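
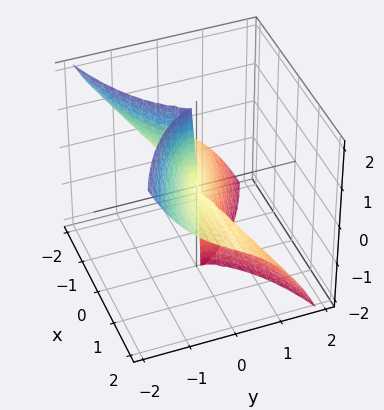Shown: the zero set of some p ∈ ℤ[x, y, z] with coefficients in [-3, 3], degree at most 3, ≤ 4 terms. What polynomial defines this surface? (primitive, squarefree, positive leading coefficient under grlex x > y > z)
2*x^2*y + 3*x^2*z + 2*y^3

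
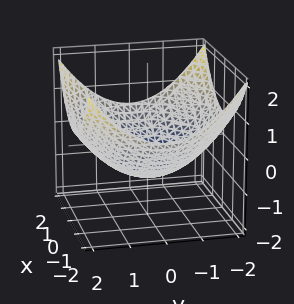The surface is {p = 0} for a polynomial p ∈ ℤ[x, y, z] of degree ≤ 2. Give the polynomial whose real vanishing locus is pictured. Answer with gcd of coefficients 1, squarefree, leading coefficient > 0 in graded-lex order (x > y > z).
x^2 + y^2 - 3*z - 3

1. Degree: the shape is more complex than any degree-1 surface, so deg p = 2.
2. Symmetry: the z-axis is an axis of rotation, so x and y enter only as x² + y².
3. From the axis intercepts and sections: a circular section at z = 0 has radius between 1 and 2; one z-axis crossing is at z = -1.
4. Matching integer coefficients to the picture gives p.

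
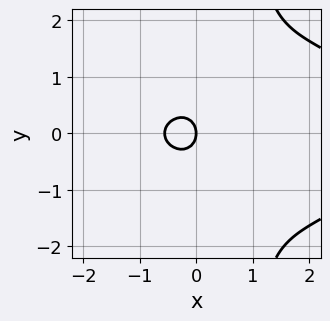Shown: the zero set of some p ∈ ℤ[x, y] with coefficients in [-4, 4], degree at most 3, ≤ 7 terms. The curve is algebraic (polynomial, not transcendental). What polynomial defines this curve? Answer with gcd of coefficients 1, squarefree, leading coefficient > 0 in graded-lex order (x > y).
Degree: the shape is more complex than any degree-2 curve, so deg p = 3.
Symmetries: the y ↦ −y reflection is a symmetry, so y appears only in even powers.
From the visible intercepts: one x-axis crossing is at x = 0; it meets the y-axis at y = 0 (among the integer gridlines).
The integer polynomial consistent with all of this is the stated p.

x^3 + 3*x*y^2 - 3*x^2 - 3*y^2 - 2*x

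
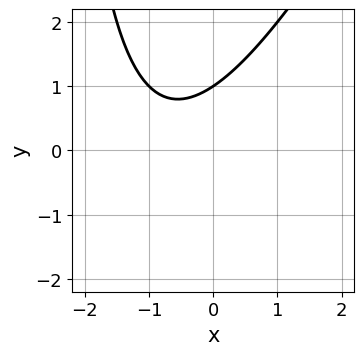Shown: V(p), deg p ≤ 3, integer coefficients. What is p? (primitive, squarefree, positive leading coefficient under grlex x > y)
2*x^2 - x*y + 3*x - 3*y + 3

(a) deg p = 2.
(b) Against the integer gridlines: no x-intercept at any integer in the box; one y-axis crossing is at y = 1.
(c) Together with the visible shape, these determine p as stated.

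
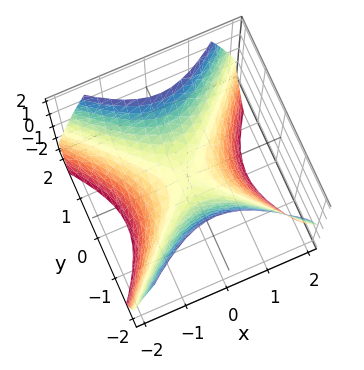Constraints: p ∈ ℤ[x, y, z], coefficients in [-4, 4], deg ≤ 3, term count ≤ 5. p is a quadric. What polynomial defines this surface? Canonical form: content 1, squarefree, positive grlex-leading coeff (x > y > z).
x^2 - y^2 + z

First, deg p = 2. A saddle surface; a quadric.
Then, symmetries: mirror symmetry y ↦ −y ⇒ only even powers of y; the x ↦ −x reflection is a symmetry, so x appears only in even powers.
Then, checking where it meets the axes: one z-axis crossing is at z = 0; one x-axis crossing is at x = 0; it meets the y-axis at y = 0 (among the integer gridlines).
Finally, together with the visible shape, these determine p as stated.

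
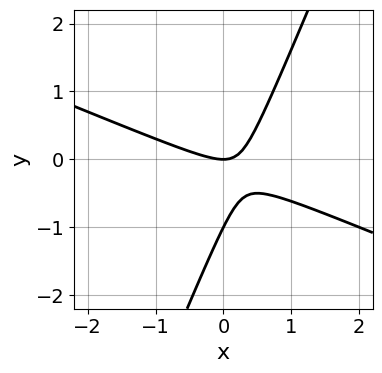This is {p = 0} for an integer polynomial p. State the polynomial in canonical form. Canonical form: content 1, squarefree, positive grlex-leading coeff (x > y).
First, deg p = 2.
Next, against the integer gridlines: among the integer gridlines, it crosses the y-axis at y ∈ {-1, 0}; it crosses the x-axis at the gridline x = 0.
Finally, putting this together gives p.

x^2 + 2*x*y - y^2 - y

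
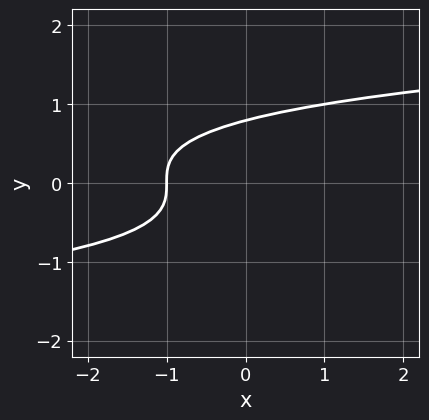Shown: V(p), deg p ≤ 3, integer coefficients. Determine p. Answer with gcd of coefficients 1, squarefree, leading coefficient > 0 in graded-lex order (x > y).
1. The degree is 3 — no degree-2 curve has this shape.
2. From the visible intercepts: it crosses the x-axis at the gridline x = -1.
3. The integer polynomial consistent with all of this is the stated p.

2*y^3 - x - 1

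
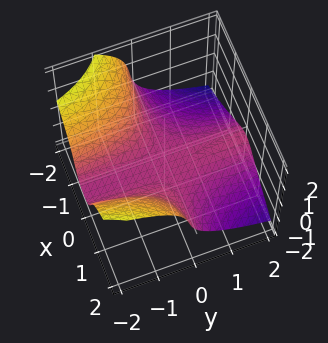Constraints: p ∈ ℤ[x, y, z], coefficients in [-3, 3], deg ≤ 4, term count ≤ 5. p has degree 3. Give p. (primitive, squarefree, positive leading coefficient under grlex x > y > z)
2*x^2*y + 2*z^3 - x*y - 3*z^2 + 3*z

1. deg p = 3. The shape is more complex than any degree-2 surface.
2. Observable constraints: the visible y-axis segment lies entirely on the surface; the visible x-axis segment lies entirely on the surface; one z-axis crossing is at z = 0.
3. The integer polynomial consistent with all of this is the stated p.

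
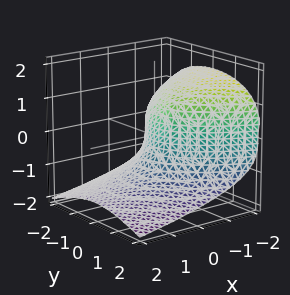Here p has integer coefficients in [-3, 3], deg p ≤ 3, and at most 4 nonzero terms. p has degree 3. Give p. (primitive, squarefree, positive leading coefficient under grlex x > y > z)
First, deg p = 3.
Then, checking where it meets the axes: one z-axis crossing is at z = 0; it crosses the x-axis at the gridline x = 0; it crosses the y-axis at the gridline y = 0.
Finally, assembling these constraints gives the stated polynomial.

z^3 + y^2 + 2*x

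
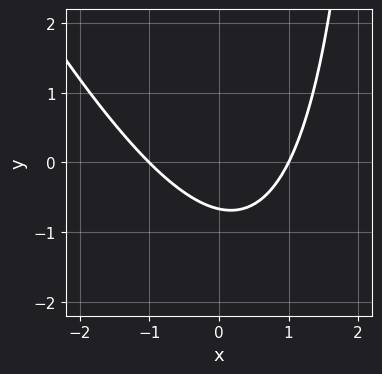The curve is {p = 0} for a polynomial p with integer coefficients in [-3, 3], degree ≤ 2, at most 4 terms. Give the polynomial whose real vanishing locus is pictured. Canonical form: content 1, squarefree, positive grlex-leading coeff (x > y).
First, deg p = 2. No degree-1 curve has this shape.
Then, checking where it meets the axes: among the integer gridlines, it crosses the x-axis at x ∈ {-1, 1}.
Finally, solving for integer coefficients yields p as stated.

2*x^2 + x*y - 3*y - 2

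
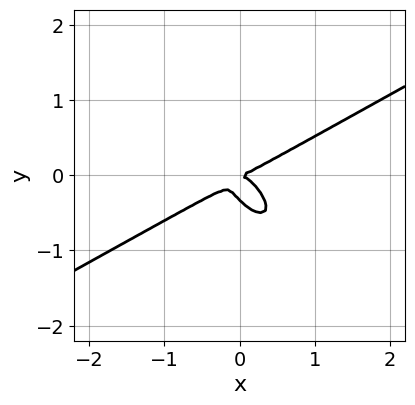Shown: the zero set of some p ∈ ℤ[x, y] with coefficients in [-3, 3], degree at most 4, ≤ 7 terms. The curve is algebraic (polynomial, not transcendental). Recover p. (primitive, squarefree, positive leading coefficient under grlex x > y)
2*x^3 - x^2*y - 3*x*y^2 - 3*y^3 - y^2

1. Degree: a generic line meets the curve in up to 3 points, so deg p = 3.
2. From the visible intercepts: one x-axis crossing is at x = 0; one y-axis crossing is at y = 0.
3. These observations pin down the coefficients.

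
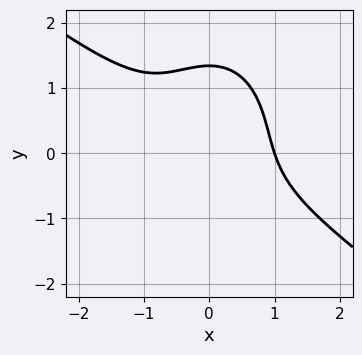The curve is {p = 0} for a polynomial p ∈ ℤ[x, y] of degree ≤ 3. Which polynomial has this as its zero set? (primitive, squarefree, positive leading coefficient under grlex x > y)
3*x^3 + 3*x^2*y + 2*y^3 - y^2 - 3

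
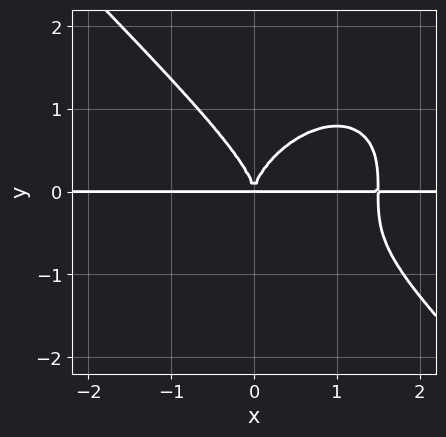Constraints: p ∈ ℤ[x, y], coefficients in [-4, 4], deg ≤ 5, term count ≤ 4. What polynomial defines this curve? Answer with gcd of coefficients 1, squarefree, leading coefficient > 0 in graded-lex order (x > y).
1. Degree: no degree-3 curve has this shape, so deg p = 4.
2. Observable constraints: every point of the x-axis in the box is on the curve.
3. The integer polynomial consistent with all of this is the stated p.

2*x^3*y + 2*y^4 - 3*x^2*y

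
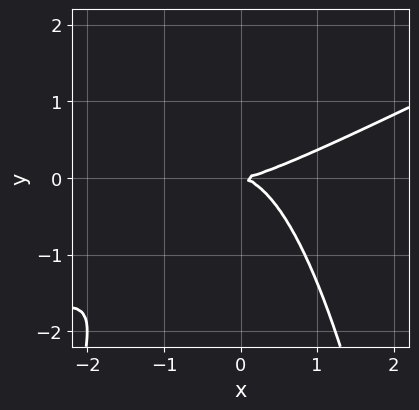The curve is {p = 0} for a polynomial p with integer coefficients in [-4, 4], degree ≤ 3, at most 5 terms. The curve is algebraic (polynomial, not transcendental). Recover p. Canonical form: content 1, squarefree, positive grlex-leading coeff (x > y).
1. Degree: the shape is more complex than any degree-2 curve, so deg p = 3.
2. Reading off the gridlines: one x-axis crossing is at x = 0; one y-axis crossing is at y = 0.
3. Solving for integer coefficients yields p as stated.

x^3 - 2*x^2*y - 2*y^2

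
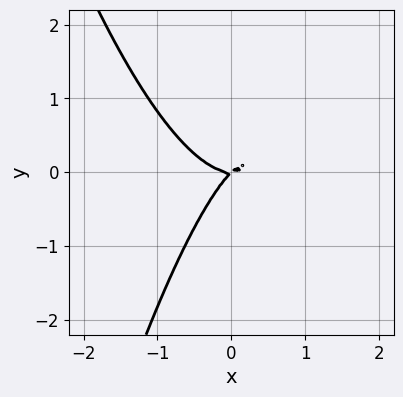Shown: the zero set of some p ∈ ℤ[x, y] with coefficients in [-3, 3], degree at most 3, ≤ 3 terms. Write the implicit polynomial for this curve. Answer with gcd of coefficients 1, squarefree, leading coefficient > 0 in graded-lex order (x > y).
3*x^3 - 2*x*y + 2*y^2

Degree: no degree-2 curve has this shape, so deg p = 3.
Checking where it meets the axes: one y-axis crossing is at y = 0; it crosses the x-axis at the gridline x = 0.
Together with the visible shape, these determine p as stated.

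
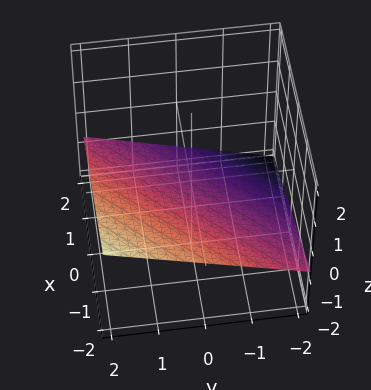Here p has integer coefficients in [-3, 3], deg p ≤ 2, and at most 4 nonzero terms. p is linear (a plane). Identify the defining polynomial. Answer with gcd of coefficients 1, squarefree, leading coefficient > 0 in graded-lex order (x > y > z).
(a) Degree: the surface is flat (a plane), so deg p = 1.
(b) Reading off the gridlines: it crosses the x-axis at the gridline x = -2; one y-axis crossing is at y = 2.
(c) Putting this together gives p.

x - y + 3*z + 2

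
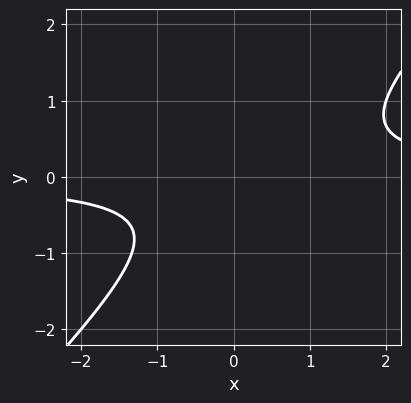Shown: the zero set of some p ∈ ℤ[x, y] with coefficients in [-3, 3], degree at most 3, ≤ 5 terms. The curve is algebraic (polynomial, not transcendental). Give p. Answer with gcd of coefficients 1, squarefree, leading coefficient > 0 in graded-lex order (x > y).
3*x*y - 3*y^2 - y - 2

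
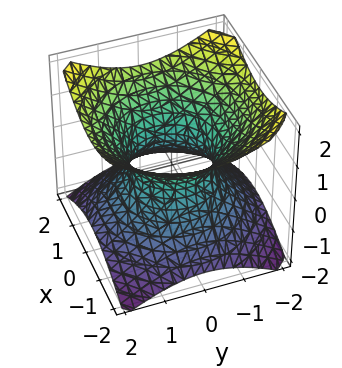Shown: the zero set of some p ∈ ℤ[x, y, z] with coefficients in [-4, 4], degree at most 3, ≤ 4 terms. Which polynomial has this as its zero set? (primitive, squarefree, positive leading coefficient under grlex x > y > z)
deg p = 2.
By symmetry, every cross-section ⟂ z is a circle, so x, y appear only via x² + y²; it's symmetric under z → −z, forcing even powers of z.
Observable constraints: the y-axis gridline crossings are at y ∈ {-1, 1}; among the integer gridlines, it crosses the x-axis at x ∈ {-1, 1}; no z-intercept at any integer in the box; a circular section at z = 0 has radius exactly 1.
Fitting integer coefficients to these (and the overall shape) gives p.

2*x^2 + 2*y^2 - 3*z^2 - 2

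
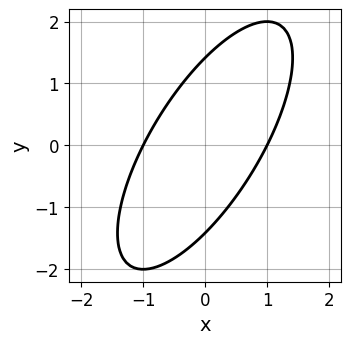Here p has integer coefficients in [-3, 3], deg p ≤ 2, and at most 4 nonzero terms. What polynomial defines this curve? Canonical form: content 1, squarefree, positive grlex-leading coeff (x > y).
(a) Degree: the shape is more complex than any degree-1 curve, so deg p = 2.
(b) Against the integer gridlines: the x-axis gridline crossings are at x ∈ {-1, 1}.
(c) These observations pin down the coefficients.

2*x^2 - 2*x*y + y^2 - 2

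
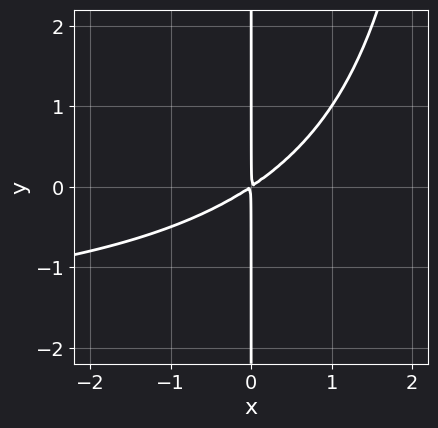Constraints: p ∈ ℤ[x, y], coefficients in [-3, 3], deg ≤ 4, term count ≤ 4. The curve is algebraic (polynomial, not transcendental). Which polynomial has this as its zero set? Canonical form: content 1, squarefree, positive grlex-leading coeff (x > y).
x^2*y + 2*x^2 - 3*x*y

1. The degree is 3 — a generic line meets the curve in up to 3 points.
2. From the visible intercepts: every point of the y-axis in the box is on the curve.
3. Putting this together gives p.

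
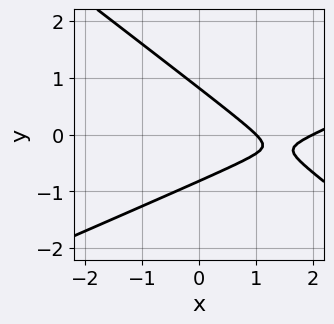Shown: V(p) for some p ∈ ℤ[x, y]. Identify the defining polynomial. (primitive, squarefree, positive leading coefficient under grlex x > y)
x^2 - x*y - 3*y^2 - 3*x + 2

The degree is 2 — the shape is more complex than any degree-1 curve.
From the axis intercepts and sections: among the integer gridlines, it crosses the x-axis at x ∈ {1, 2}.
Putting this together gives p.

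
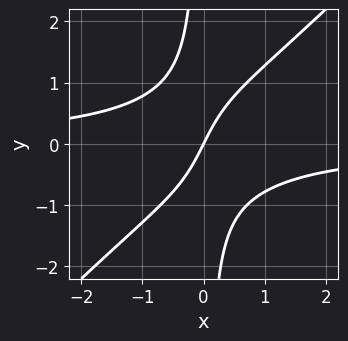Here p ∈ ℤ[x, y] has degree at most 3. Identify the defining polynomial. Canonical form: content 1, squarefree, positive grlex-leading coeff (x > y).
2*x^2*y - 2*x*y^2 + 2*x - y

1. deg p = 3.
2. Observable constraints: it meets the y-axis at y = 0 (among the integer gridlines); it crosses the x-axis at the gridline x = 0.
3. These observations pin down the coefficients.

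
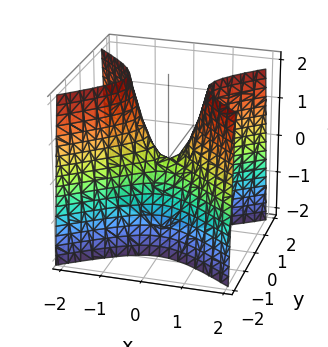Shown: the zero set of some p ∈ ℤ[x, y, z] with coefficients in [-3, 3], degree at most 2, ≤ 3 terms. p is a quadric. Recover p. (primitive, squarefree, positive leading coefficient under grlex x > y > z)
2*x^2 - 3*y^2 - z

First, deg p = 2. A hyperbolic paraboloid; a quadric.
Next, symmetries: the x ↦ −x reflection is a symmetry, so x appears only in even powers; mirror symmetry y ↦ −y ⇒ only even powers of y.
Next, against the integer gridlines: it crosses the z-axis at the gridline z = 0; one y-axis crossing is at y = 0.
Finally, assembling these constraints gives the stated polynomial.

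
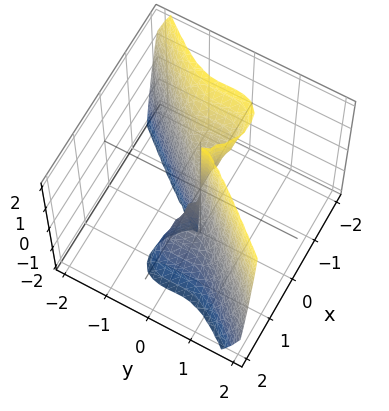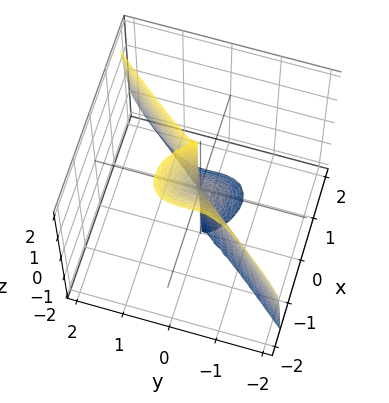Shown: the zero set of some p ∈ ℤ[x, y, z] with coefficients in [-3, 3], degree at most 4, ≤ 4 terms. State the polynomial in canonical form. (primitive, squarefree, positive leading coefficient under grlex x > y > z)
First, deg p = 3. No degree-2 surface has this shape.
Next, checking where it meets the axes: it meets the x-axis at x = 0 (among the integer gridlines); one y-axis crossing is at y = 0.
Finally, the integer polynomial consistent with all of this is the stated p. Check: (0, 0, -1) on the z-axis lies on the surface, and p(0, 0, -1) = 0. ✓

3*x^3 + 2*x^2*z + x*y^2 - 3*y^3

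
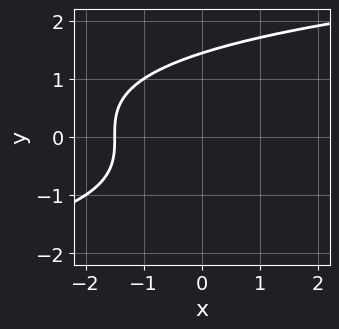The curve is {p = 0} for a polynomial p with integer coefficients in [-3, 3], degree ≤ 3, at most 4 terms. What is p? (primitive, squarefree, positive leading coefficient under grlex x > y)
y^3 - 2*x - 3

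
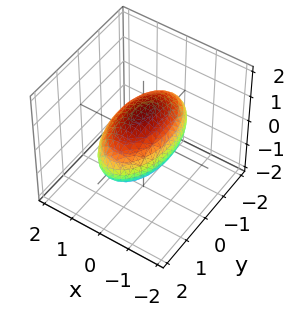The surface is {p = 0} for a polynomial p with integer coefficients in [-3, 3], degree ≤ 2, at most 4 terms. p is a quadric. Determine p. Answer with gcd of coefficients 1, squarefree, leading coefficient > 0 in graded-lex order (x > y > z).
1. deg p = 2. A closed, bounded, convex surface; a quadric.
2. Symmetries: it's symmetric under z → −z, forcing even powers of z; the y ↦ −y reflection is a symmetry, so y appears only in even powers; mirror symmetry x ↦ −x ⇒ only even powers of x.
3. From the visible intercepts: the x-axis gridline crossings are at x ∈ {-1, 1}; the z-axis gridline crossings are at z ∈ {-1, 1}.
4. The integer polynomial consistent with all of this is the stated p.

3*x^2 + y^2 + 3*z^2 - 3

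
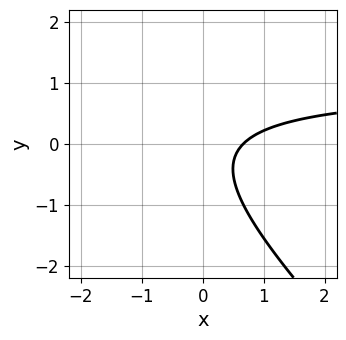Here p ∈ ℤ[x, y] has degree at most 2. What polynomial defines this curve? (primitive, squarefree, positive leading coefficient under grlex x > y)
3*x*y + 3*y^2 - 3*x + y + 2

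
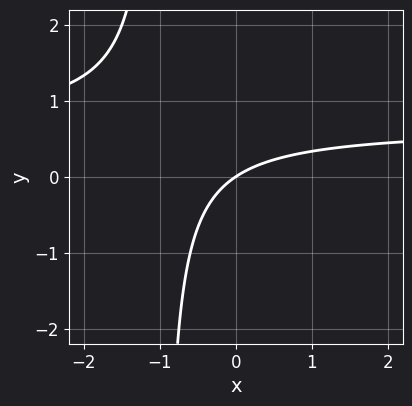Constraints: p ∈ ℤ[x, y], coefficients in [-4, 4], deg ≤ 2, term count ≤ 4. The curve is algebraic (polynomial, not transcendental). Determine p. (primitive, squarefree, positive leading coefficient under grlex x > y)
First, the degree is 2 — the shape is more complex than any degree-1 curve.
Next, observable constraints: it crosses the x-axis at the gridline x = 0; one y-axis crossing is at y = 0.
Finally, together with the visible shape, these determine p as stated.

3*x*y - 2*x + 3*y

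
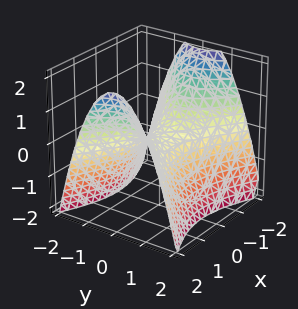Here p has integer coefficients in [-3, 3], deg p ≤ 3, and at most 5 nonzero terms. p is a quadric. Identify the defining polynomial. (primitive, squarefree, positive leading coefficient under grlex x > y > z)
Degree: a saddle surface; a quadric, so deg p = 2.
Symmetries: the y ↦ −y reflection is a symmetry, so y appears only in even powers; mirror symmetry x ↦ −x ⇒ only even powers of x.
Observable constraints: it crosses the x-axis at the gridline x = 0; one y-axis crossing is at y = 0; one z-axis crossing is at z = 0.
Solving for integer coefficients yields p as stated.

x^2 - 2*y^2 - 2*z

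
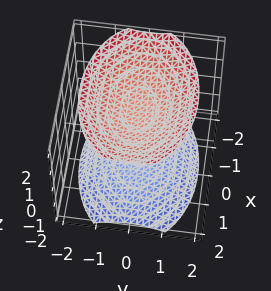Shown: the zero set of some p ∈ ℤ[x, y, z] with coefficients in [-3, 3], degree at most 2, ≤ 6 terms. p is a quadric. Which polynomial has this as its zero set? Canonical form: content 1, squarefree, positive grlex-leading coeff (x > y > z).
First, there are 2 components. They look like related sheets of one shape, so recover p as a whole.
Next, deg p = 2. Two sheets facing apart; a quadric.
Then, symmetries: it's symmetric under x → −x, forcing even powers of x; mirror symmetry y ↦ −y ⇒ only even powers of y; mirror symmetry z ↦ −z ⇒ only even powers of z.
Then, observable constraints: the surface avoids every integer y-axis point in the box; it misses every integer gridline on the x-axis.
Finally, together with the visible shape, these determine p as stated.

x^2 + 2*y^2 - 2*z^2 + 3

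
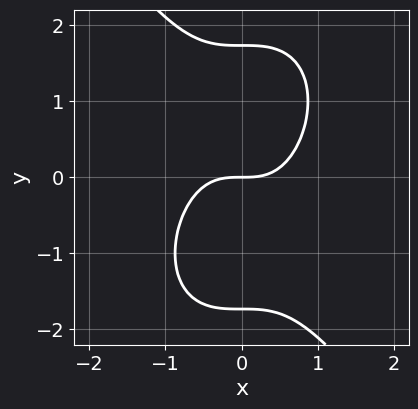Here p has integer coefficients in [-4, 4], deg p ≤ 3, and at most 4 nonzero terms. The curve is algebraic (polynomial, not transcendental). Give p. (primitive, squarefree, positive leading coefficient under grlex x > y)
(a) Degree: the shape is more complex than any degree-2 curve, so deg p = 3.
(b) Against the integer gridlines: it crosses the y-axis at the gridline y = 0; one x-axis crossing is at x = 0.
(c) Together with the visible shape, these determine p as stated.

3*x^3 + y^3 - 3*y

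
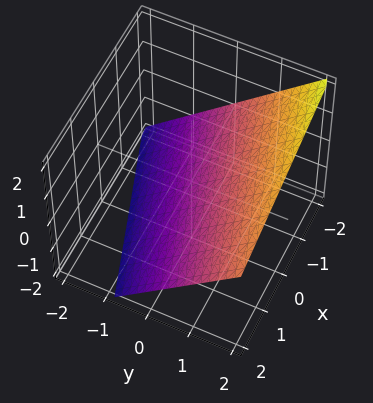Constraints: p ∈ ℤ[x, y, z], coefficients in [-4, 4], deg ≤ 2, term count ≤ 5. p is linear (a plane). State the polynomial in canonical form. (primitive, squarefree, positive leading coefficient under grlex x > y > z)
First, degree: every cross-section is a straight line — this is a plane, so deg p = 1.
Then, observable constraints: it crosses the x-axis at the gridline x = -2.
Finally, assembling these constraints gives the stated polynomial.

x - 3*y + 3*z + 2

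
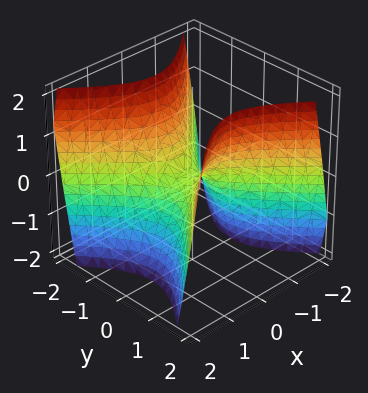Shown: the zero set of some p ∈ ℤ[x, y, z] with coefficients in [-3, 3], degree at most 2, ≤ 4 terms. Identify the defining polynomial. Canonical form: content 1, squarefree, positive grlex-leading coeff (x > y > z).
The degree is 2 — a saddle surface; a quadric.
Symmetries: it's symmetric under x → −x, forcing even powers of x; mirror symmetry y ↦ −y ⇒ only even powers of y.
Observable constraints: it crosses the y-axis at the gridline y = 0; it meets the z-axis at z = 0 (among the integer gridlines); one x-axis crossing is at x = 0.
The integer polynomial consistent with all of this is the stated p.

3*x^2 - 3*y^2 + 2*z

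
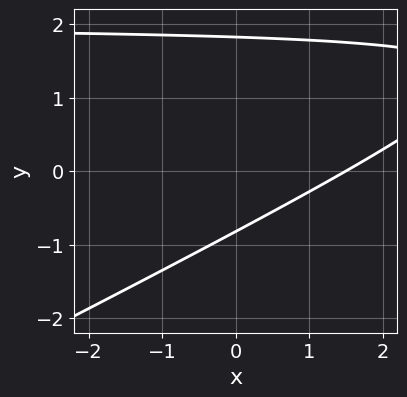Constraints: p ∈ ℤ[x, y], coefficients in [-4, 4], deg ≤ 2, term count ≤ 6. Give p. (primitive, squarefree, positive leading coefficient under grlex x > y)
x*y - 2*y^2 - 2*x + 2*y + 3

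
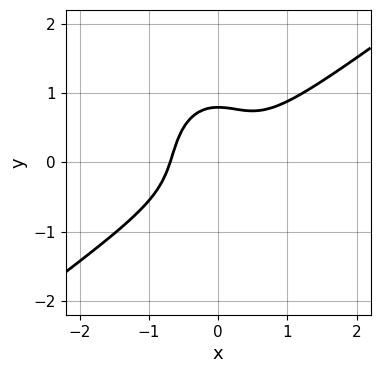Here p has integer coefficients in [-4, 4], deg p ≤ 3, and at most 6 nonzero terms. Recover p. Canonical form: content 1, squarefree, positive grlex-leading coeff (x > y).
(a) deg p = 3.
(b) Putting this together gives p.

3*x^3 - 3*x^2*y - 2*y^3 + 1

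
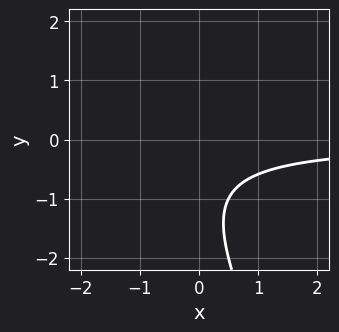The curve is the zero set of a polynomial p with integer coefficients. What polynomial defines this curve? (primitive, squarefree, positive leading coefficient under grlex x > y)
First, the degree is 2 — the shape is more complex than any degree-1 curve.
Then, from the visible intercepts: no y-intercept at any integer in the box; it misses every integer gridline on the x-axis.
Finally, matching integer coefficients to the picture gives p.

2*x*y + y^2 + 2*y + 2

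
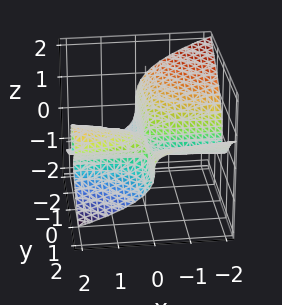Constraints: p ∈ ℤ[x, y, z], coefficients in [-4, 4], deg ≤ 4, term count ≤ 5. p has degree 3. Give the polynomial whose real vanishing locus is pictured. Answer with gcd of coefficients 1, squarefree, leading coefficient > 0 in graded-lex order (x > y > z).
The degree is 3 — the shape is more complex than any degree-2 surface.
From the visible intercepts: one z-axis crossing is at z = 0; the visible y-axis segment lies entirely on the surface; the visible x-axis segment lies entirely on the surface.
These observations pin down the coefficients.

x*y^2 - x*y*z + 3*z^3 - x*y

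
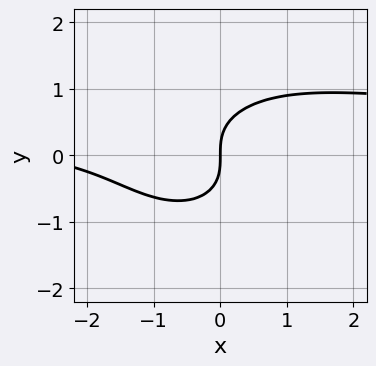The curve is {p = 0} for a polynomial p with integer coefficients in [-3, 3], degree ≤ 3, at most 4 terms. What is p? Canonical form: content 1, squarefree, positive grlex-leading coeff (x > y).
1. The degree is 3 — no degree-2 curve has this shape.
2. From the axis intercepts and sections: one x-axis crossing is at x = 0; it crosses the y-axis at the gridline y = 0.
3. Solving for integer coefficients yields p as stated.

2*x^2*y + 3*y^3 - x^2 - 3*x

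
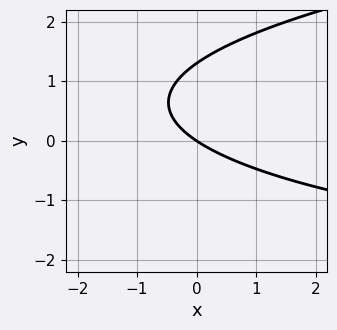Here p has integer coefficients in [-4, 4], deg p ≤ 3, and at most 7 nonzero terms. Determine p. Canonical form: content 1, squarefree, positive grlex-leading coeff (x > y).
First, the degree is 3 — no degree-2 curve has this shape.
Then, reading off the gridlines: one y-axis crossing is at y = 0; it meets the x-axis at x = 0 (among the integer gridlines).
Finally, together with the visible shape, these determine p as stated.

y^3 - x*y + y^2 - 2*x - 3*y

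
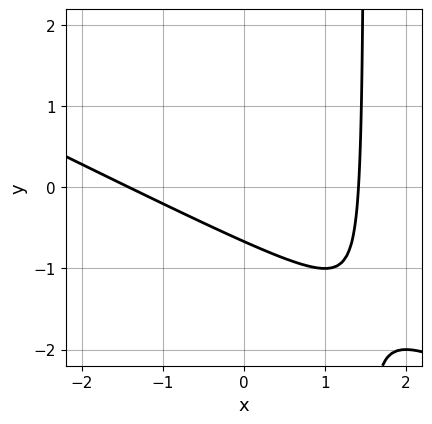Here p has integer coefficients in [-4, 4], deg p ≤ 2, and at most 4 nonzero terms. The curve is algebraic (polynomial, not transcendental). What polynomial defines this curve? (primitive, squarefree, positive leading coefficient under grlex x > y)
x^2 + 2*x*y - 3*y - 2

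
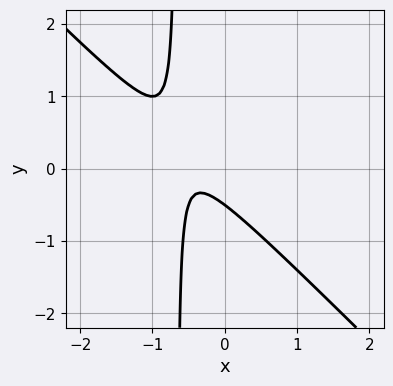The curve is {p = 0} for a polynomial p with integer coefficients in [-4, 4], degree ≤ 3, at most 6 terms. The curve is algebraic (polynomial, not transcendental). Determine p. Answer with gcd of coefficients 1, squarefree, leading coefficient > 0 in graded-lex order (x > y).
3*x^2 + 3*x*y + 3*x + 2*y + 1

(a) The degree is 2 — no degree-1 curve has this shape.
(b) Checking where it meets the axes: the curve avoids every integer x-axis point in the box.
(c) Putting this together gives p.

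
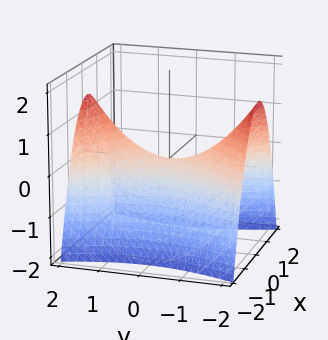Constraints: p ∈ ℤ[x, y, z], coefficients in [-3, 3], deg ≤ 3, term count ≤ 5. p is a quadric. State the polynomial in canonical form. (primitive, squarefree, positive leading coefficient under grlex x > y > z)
1. Degree: a hyperbolic paraboloid; a quadric, so deg p = 2.
2. Symmetries: the x ↦ −x reflection is a symmetry, so x appears only in even powers; the y ↦ −y reflection is a symmetry, so y appears only in even powers.
3. From the axis intercepts and sections: one x-axis crossing is at x = 0; it meets the z-axis at z = 0 (among the integer gridlines); one y-axis crossing is at y = 0.
4. The integer polynomial consistent with all of this is the stated p.

3*x^2 - y^2 + 3*z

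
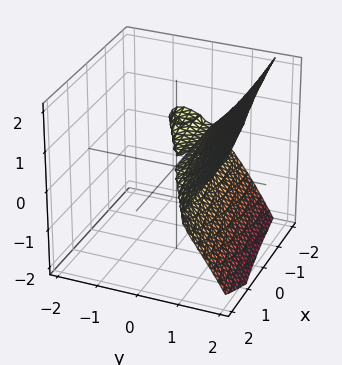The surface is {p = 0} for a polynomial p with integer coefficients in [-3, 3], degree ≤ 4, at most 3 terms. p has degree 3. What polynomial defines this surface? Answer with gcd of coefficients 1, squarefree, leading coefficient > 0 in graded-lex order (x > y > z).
First, there are 2 components.
Next, degree: no degree-2 surface has this shape, so deg p = 3.
Then, reading off the gridlines: the visible x-axis segment lies entirely on the surface; it meets the y-axis at y = 0 (among the integer gridlines); one z-axis crossing is at z = 0.
Finally, the integer polynomial consistent with all of this is the stated p.

x*y^2 - 2*y^3 + 3*z^2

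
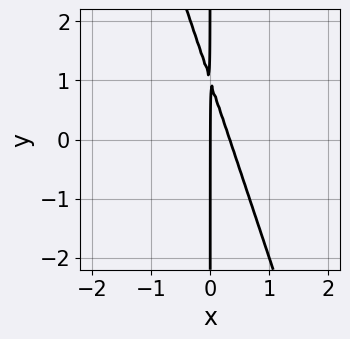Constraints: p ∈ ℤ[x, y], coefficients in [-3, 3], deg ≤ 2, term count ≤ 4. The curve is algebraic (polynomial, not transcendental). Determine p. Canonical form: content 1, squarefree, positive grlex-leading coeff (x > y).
(a) deg p = 2. No degree-1 curve has this shape.
(b) From the axis intercepts and sections: every point of the y-axis in the box is on the curve; one x-axis crossing is at x = 0.
(c) Together with the visible shape, these determine p as stated.

3*x^2 + x*y - x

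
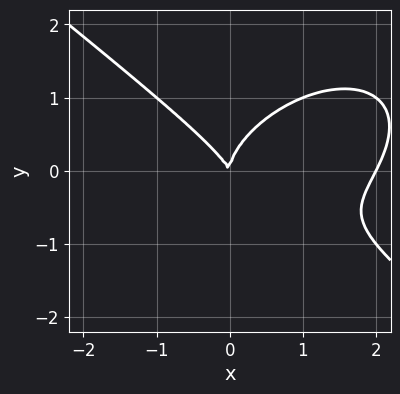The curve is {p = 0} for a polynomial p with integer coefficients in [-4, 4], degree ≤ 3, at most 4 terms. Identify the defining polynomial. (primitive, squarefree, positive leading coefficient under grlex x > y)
x^3 + 2*y^3 - 2*x^2 - x*y

First, degree: a generic line meets the curve in up to 3 points, so deg p = 3.
Next, reading off the gridlines: the x-axis gridline crossings are at x ∈ {0, 2}; one y-axis crossing is at y = 0.
Finally, the integer polynomial consistent with all of this is the stated p.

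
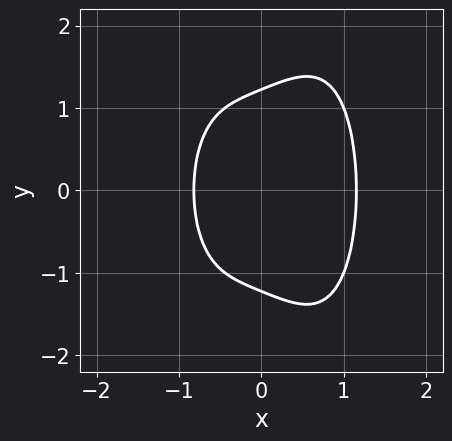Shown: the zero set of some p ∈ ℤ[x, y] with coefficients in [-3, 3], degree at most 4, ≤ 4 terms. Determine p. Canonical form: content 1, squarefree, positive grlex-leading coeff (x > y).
3*x^4 + 2*y^2 - 2*x - 3

deg p = 4.
Symmetries: the y ↦ −y reflection is a symmetry, so y appears only in even powers.
Matching integer coefficients to the picture gives p.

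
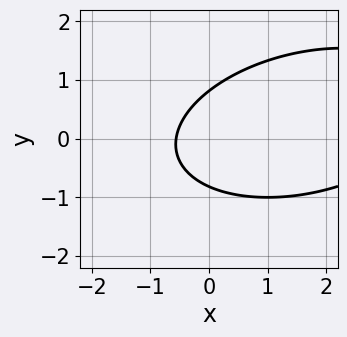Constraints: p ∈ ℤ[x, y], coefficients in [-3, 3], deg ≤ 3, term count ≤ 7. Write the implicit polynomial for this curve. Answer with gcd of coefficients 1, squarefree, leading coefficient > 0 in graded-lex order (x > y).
deg p = 2. A generic line meets the curve in up to 2 points.
The integer polynomial consistent with all of this is the stated p.

x^2 - x*y + 3*y^2 - 3*x - 2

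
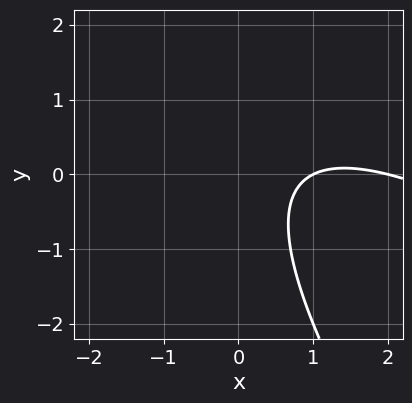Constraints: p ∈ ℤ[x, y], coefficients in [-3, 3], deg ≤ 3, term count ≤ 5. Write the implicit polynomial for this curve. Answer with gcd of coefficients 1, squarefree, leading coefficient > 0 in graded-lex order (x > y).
x^2 + 2*x*y + y^2 - 3*x + 2

The degree is 2 — a generic line meets the curve in up to 2 points.
From the axis intercepts and sections: it misses every integer gridline on the y-axis; the x-axis gridline crossings are at x ∈ {1, 2}.
Together with the visible shape, these determine p as stated.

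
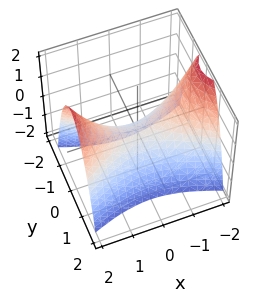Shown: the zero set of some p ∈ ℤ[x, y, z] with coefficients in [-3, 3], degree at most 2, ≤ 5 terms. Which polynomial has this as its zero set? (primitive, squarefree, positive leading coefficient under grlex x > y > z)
x^2 - 3*y^2 - 2*z

First, deg p = 2.
Then, symmetries: it's symmetric under x → −x, forcing even powers of x; mirror symmetry y ↦ −y ⇒ only even powers of y.
Then, against the integer gridlines: it meets the z-axis at z = 0 (among the integer gridlines); it crosses the y-axis at the gridline y = 0.
Finally, putting this together gives p.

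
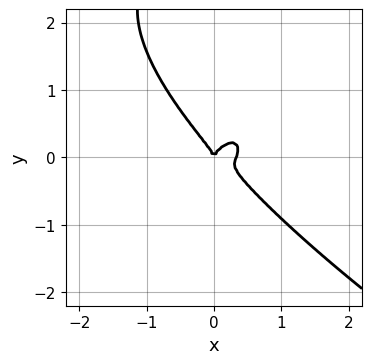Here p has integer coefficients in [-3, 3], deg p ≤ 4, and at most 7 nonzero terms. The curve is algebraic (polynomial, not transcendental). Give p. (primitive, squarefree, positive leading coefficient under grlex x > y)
First, the degree is 4 — the shape is more complex than any degree-3 curve.
Then, against the integer gridlines: one y-axis crossing is at y = 0; one x-axis crossing is at x = 0.
Finally, solving for integer coefficients yields p as stated.

y^4 - 3*x^3 + x^2*y - 3*y^3 + x^2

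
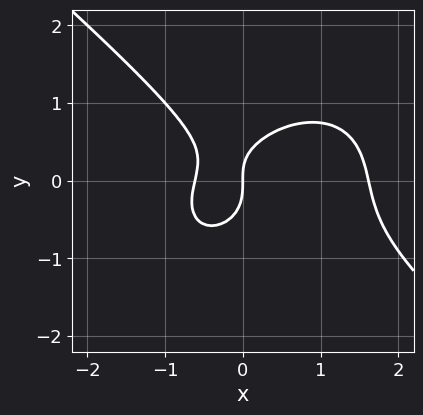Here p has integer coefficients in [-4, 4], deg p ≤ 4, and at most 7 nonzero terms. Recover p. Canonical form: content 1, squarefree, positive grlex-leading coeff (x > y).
First, deg p = 3.
Then, against the integer gridlines: it crosses the y-axis at the gridline y = 0; it crosses the x-axis at the gridline x = 0.
Finally, together with the visible shape, these determine p as stated.

2*x^3 + 3*y^3 - 2*x^2 + x*y - 2*x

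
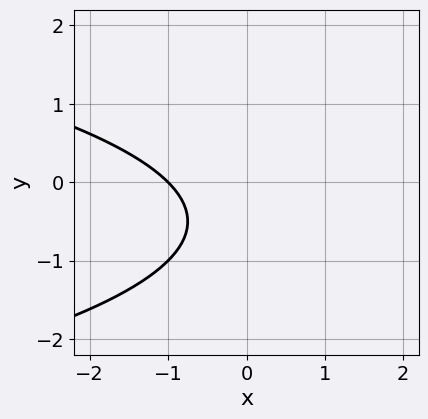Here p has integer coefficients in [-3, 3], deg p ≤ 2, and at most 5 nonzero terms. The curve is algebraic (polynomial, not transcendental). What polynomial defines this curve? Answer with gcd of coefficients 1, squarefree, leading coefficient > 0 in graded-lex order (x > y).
y^2 + x + y + 1

(a) deg p = 2.
(b) From the visible intercepts: it meets the x-axis at x = -1 (among the integer gridlines); it misses every integer gridline on the y-axis.
(c) Fitting integer coefficients to these (and the overall shape) gives p.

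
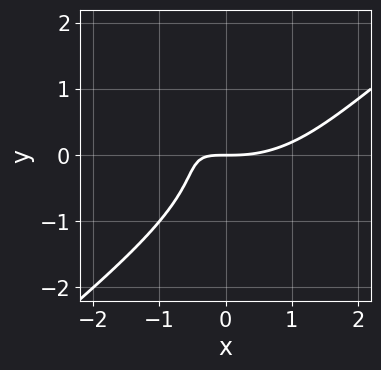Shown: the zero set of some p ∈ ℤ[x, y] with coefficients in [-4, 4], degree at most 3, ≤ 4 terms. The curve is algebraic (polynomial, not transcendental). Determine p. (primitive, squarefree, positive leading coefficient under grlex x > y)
x^3 - 2*y^3 - 3*x*y - 2*y

(a) Degree: a generic line meets the curve in up to 3 points, so deg p = 3.
(b) Against the integer gridlines: it crosses the y-axis at the gridline y = 0; it meets the x-axis at x = 0 (among the integer gridlines).
(c) These observations pin down the coefficients.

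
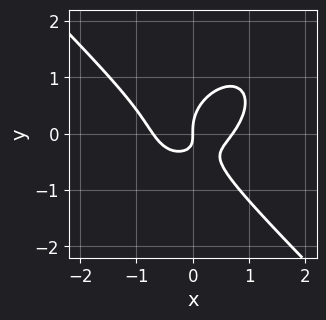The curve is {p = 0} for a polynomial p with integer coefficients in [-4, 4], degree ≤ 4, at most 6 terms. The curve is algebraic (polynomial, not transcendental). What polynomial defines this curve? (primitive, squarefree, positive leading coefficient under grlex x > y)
2*x^3 + 2*y^3 - 2*x*y - x

Degree: no degree-2 curve has this shape, so deg p = 3.
Checking where it meets the axes: one y-axis crossing is at y = 0; it meets the x-axis at x = 0 (among the integer gridlines).
Fitting integer coefficients to these (and the overall shape) gives p.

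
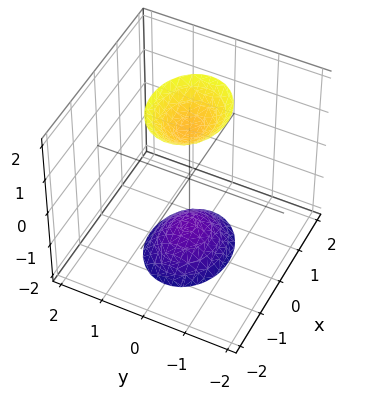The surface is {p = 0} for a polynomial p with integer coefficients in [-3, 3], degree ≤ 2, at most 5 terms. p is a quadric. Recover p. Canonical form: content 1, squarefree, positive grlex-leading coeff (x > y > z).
First, there are 2 components.
Next, degree: two sheets facing apart; a quadric, so deg p = 2.
Then, symmetries: the z ↦ −z reflection is a symmetry, so z appears only in even powers; it's symmetric under y → −y, forcing even powers of y; it's symmetric under x → −x, forcing even powers of x.
Next, reading off the gridlines: it misses every integer gridline on the x-axis; it misses every integer gridline on the y-axis.
Finally, matching integer coefficients to the picture gives p.

2*x^2 + 3*y^2 - z^2 + 2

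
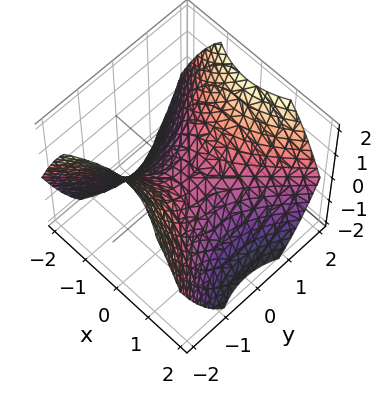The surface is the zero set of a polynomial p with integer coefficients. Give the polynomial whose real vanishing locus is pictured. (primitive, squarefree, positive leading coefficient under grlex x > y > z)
2*x^2 - 2*y^2 + 3*z

Degree: a hyperbolic paraboloid; a quadric, so deg p = 2.
Symmetries: it's symmetric under y → −y, forcing even powers of y; the x ↦ −x reflection is a symmetry, so x appears only in even powers.
From the axis intercepts and sections: one y-axis crossing is at y = 0; it meets the x-axis at x = 0 (among the integer gridlines); it meets the z-axis at z = 0 (among the integer gridlines).
Solving for integer coefficients yields p as stated.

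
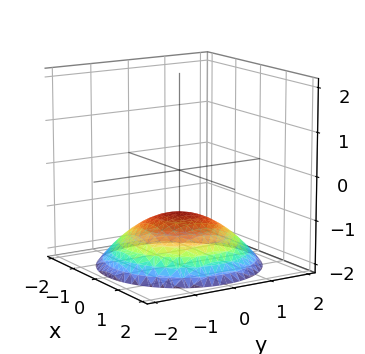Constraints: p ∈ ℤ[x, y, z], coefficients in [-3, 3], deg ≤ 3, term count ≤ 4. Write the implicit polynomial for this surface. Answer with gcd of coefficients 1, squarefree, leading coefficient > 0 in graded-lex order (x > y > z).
1. The degree is 2 — no degree-1 surface has this shape.
2. Symmetries: every cross-section ⟂ z is a circle, so x, y appear only via x² + y².
3. Against the integer gridlines: it meets the z-axis at z = -1 (among the integer gridlines); the surface avoids every integer x-axis point in the box.
4. These observations pin down the coefficients.

x^2 + y^2 + 3*z + 3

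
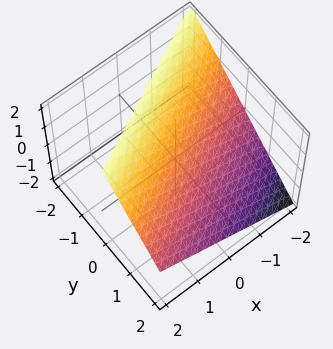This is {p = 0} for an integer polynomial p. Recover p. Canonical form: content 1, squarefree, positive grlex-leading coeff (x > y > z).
deg p = 1. Every cross-section is a straight line — this is a plane.
Checking where it meets the axes: it meets the y-axis at y = 1 (among the integer gridlines); it meets the z-axis at z = 1 (among the integer gridlines); it crosses the x-axis at the gridline x = -2.
Together with the visible shape, these determine p as stated.

x - 2*y - 2*z + 2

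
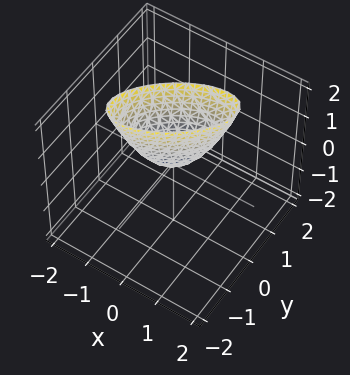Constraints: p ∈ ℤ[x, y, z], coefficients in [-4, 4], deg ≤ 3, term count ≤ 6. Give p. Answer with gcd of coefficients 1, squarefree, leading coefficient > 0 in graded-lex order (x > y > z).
2*x^2 - 3*x*y + 3*y^2 - z

The degree is 2 — no degree-1 surface has this shape.
Reading off the gridlines: it crosses the x-axis at the gridline x = 0; it meets the z-axis at z = 0 (among the integer gridlines).
Putting this together gives p.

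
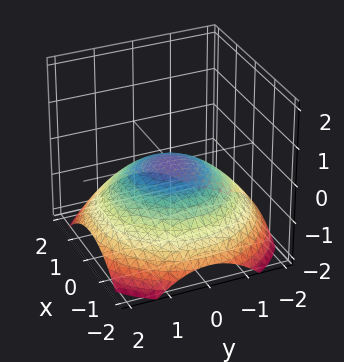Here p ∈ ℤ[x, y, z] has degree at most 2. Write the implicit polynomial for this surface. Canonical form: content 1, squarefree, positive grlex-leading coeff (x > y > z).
x^2 + y^2 + 3*z

1. Degree: a single bowl opening along one axis; a quadric, so deg p = 2.
2. Symmetries: the surface is invariant under rotation about z: p = q(x² + y², z).
3. Observable constraints: a circular section at z = -1 has radius between 1 and 2; it meets the x-axis at x = 0 (among the integer gridlines).
4. Matching integer coefficients to the picture gives p.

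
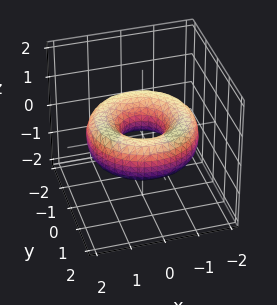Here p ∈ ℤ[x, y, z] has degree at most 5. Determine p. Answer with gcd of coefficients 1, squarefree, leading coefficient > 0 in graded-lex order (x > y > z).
x^4 + 2*x^2*y^2 + y^4 - 3*x^2 - 3*y^2 + 3*z^2 + 1

1. The degree is 4 — the shape is more complex than any degree-3 surface.
2. Symmetry: the surface is invariant under rotation about z: p = q(x² + y², z).
3. Checking where it meets the axes: a circular section at z = 0 has radius between 0 and 1; no z-intercept at any integer in the box.
4. Together with the visible shape, these determine p as stated.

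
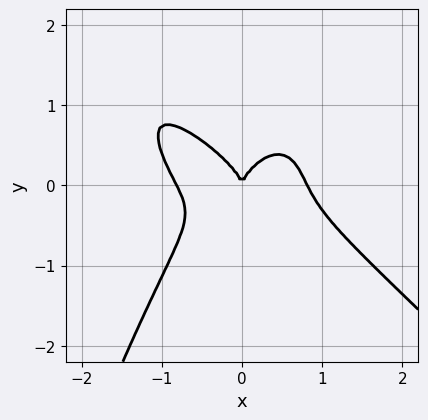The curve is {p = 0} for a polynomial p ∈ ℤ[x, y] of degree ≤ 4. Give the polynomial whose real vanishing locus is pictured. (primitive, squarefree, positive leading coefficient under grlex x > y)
3*x^4 + 3*x^3*y + 3*y^3 - 2*x^2

First, the degree is 4 — the shape is more complex than any degree-3 curve.
Then, from the axis intercepts and sections: one x-axis crossing is at x = 0; one y-axis crossing is at y = 0.
Finally, together with the visible shape, these determine p as stated.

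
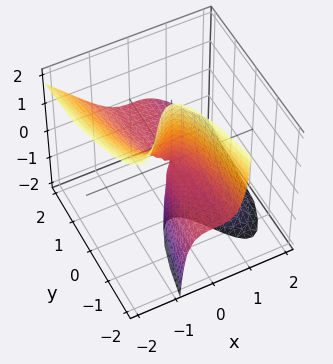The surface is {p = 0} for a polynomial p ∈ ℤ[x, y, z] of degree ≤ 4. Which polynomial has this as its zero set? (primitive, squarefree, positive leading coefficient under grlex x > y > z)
(a) Degree: a generic line meets the surface in up to 3 points, so deg p = 3.
(b) From the visible intercepts: the visible y-axis segment lies entirely on the surface; it crosses the x-axis at the gridline x = 0; every point of the z-axis in the box is on the surface.
(c) Solving for integer coefficients yields p as stated.

2*x^3 + 2*x^2*z + y*z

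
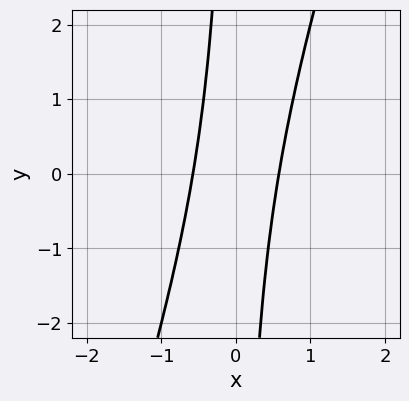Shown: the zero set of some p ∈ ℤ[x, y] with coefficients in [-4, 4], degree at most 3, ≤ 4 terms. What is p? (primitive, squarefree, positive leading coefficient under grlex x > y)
deg p = 2. No degree-1 curve has this shape.
Reading off the gridlines: the curve avoids every integer y-axis point in the box.
Together with the visible shape, these determine p as stated.

3*x^2 - x*y - 1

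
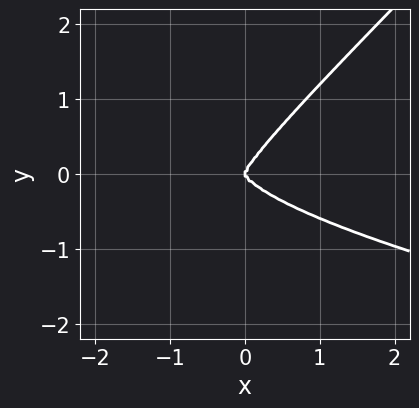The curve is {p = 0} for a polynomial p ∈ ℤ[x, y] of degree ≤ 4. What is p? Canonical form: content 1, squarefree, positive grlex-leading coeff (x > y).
First, the degree is 4 — the shape is more complex than any degree-3 curve.
Next, against the integer gridlines: it crosses the y-axis at the gridline y = 0; one x-axis crossing is at x = 0.
Finally, together with the visible shape, these determine p as stated.

3*x*y^3 - 3*y^4 + x^3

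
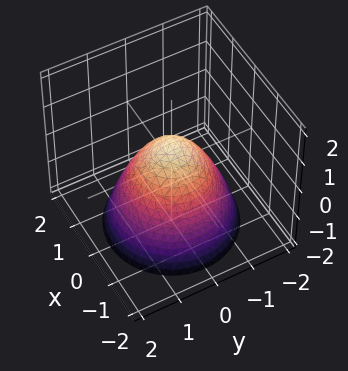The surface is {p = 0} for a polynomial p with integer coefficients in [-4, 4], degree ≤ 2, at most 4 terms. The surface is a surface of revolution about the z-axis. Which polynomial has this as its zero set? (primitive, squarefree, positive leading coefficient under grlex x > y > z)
1. The degree is 2 — no degree-1 surface has this shape.
2. Symmetries: rotational symmetry about the z-axis ⇒ p depends on x, y only through x² + y².
3. Against the integer gridlines: a circular section at z = 0 has radius between 0 and 1.
4. Solving for integer coefficients yields p as stated.

3*x^2 + 3*y^2 + 3*z - 2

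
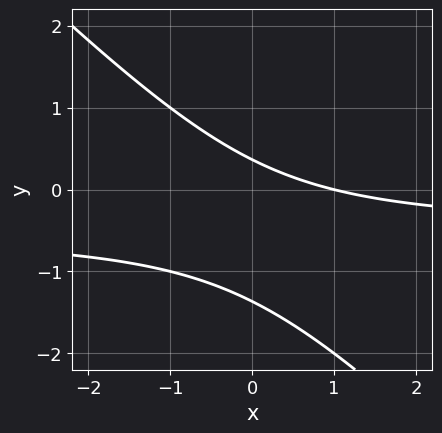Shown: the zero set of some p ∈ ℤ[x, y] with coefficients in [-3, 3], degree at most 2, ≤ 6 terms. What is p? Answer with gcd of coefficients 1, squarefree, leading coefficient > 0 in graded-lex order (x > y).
2*x*y + 2*y^2 + x + 2*y - 1

First, the degree is 2 — no degree-1 curve has this shape.
Next, from the visible intercepts: it meets the x-axis at x = 1 (among the integer gridlines).
Finally, solving for integer coefficients yields p as stated.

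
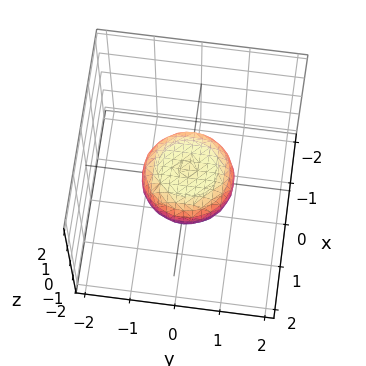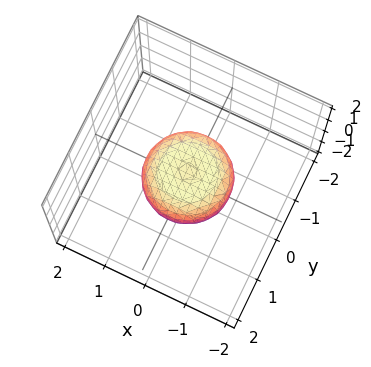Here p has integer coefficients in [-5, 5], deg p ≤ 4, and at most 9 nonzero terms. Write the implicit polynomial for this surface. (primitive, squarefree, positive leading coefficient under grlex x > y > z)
First, degree: a generic line meets the surface in up to 4 points, so deg p = 4.
Next, symmetries: the surface is invariant under rotation about z: p = q(x² + y², z).
Then, reading off the gridlines: the y-axis gridline crossings are at y ∈ {-1, 1}; a circular section at z = 0 has radius exactly 1.
Finally, matching integer coefficients to the picture gives p.

2*x^4 + 4*x^2*y^2 + 2*y^4 - x^2 - y^2 + 3*z^2 - 1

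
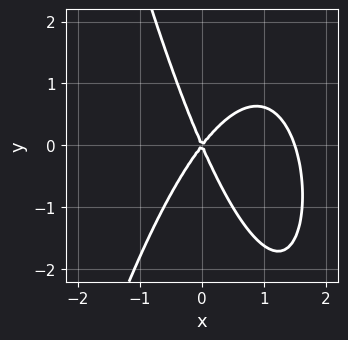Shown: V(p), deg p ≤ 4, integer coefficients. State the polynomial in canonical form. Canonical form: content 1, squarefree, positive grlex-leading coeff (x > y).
2*x^3 - 3*x^2 + x*y + y^2

(a) Degree: a generic line meets the curve in up to 3 points, so deg p = 3.
(b) Checking where it meets the axes: it crosses the y-axis at the gridline y = 0; one x-axis crossing is at x = 0.
(c) Matching integer coefficients to the picture gives p.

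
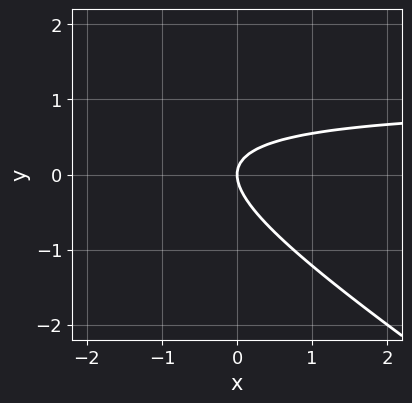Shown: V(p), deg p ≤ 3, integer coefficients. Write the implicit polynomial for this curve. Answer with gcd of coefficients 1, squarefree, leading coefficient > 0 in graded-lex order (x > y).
2*x*y + 3*y^2 - 2*x

First, the degree is 2 — a generic line meets the curve in up to 2 points.
Next, from the axis intercepts and sections: one x-axis crossing is at x = 0; it crosses the y-axis at the gridline y = 0.
Finally, solving for integer coefficients yields p as stated.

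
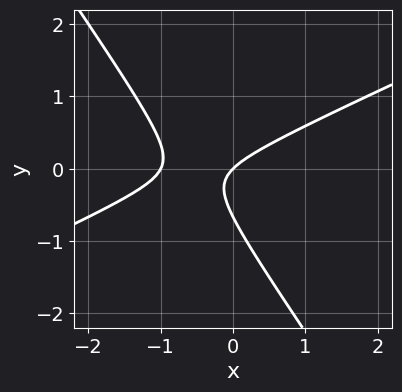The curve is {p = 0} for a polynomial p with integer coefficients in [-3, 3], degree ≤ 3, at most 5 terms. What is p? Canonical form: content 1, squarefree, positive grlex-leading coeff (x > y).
(a) deg p = 2. The shape is more complex than any degree-1 curve.
(b) Reading off the gridlines: among the integer gridlines, it crosses the x-axis at x ∈ {-1, 0}; it crosses the y-axis at the gridline y = 0.
(c) Fitting integer coefficients to these (and the overall shape) gives p.

2*x^2 - 3*x*y - 3*y^2 + 2*x - 2*y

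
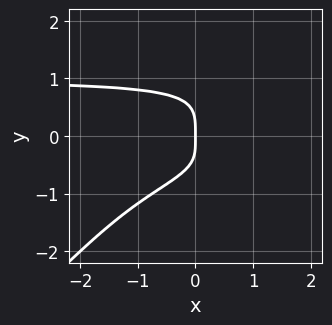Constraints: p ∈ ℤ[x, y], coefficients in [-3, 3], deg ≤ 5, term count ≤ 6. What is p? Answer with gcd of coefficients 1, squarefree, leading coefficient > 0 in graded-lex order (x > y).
3*x*y^3 - 3*y^4 - x*y - 2*x

(a) deg p = 4. No degree-3 curve has this shape.
(b) Checking where it meets the axes: one y-axis crossing is at y = 0; it crosses the x-axis at the gridline x = 0.
(c) The integer polynomial consistent with all of this is the stated p.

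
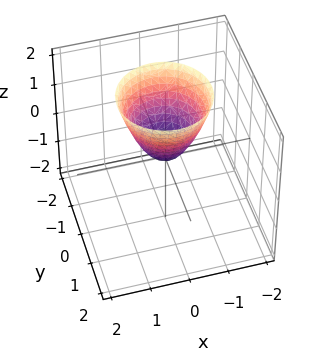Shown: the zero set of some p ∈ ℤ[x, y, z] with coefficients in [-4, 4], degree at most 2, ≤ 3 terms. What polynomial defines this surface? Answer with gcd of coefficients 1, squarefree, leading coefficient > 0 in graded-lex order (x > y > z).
3*x^2 + 3*y^2 - 2*z

First, degree: a single bowl opening along one axis; a quadric, so deg p = 2.
Next, symmetries: the z-axis is an axis of rotation, so x and y enter only as x² + y².
Then, against the integer gridlines: it crosses the z-axis at the gridline z = 0; it meets the y-axis at y = 0 (among the integer gridlines); a circular section at z = 1 has radius between 0 and 1.
Finally, putting this together gives p.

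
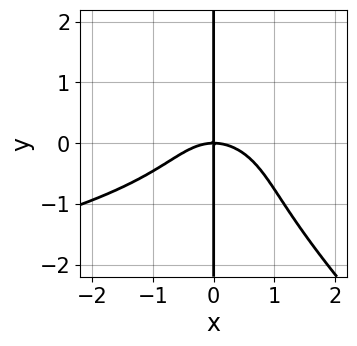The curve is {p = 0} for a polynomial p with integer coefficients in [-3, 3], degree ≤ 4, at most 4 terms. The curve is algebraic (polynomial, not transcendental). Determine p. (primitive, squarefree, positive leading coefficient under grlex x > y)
2*x^2*y^2 + 2*x*y^3 + 2*x^3 + 3*x*y

1. deg p = 4. A generic line meets the curve in up to 4 points.
2. Checking where it meets the axes: it meets the x-axis at x = 0 (among the integer gridlines); the visible y-axis segment lies entirely on the curve.
3. The integer polynomial consistent with all of this is the stated p.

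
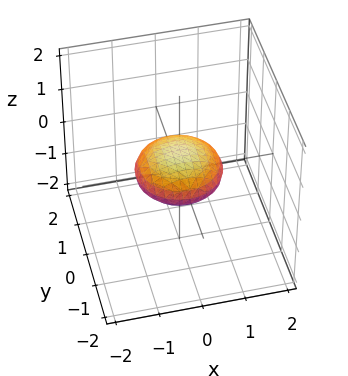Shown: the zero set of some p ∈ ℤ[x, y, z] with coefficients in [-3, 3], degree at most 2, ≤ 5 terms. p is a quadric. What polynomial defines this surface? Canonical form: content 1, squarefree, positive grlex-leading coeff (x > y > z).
x^2 + y^2 + 3*z^2 - 1

1. deg p = 2. Bounded and convex; a quadric.
2. Symmetries: every cross-section ⟂ z is a circle, so x, y appear only via x² + y²; the z ↦ −z reflection is a symmetry, so z appears only in even powers.
3. From the visible intercepts: a circular section at z = 0 has radius exactly 1; the y-axis gridline crossings are at y ∈ {-1, 1}; among the integer gridlines, it crosses the x-axis at x ∈ {-1, 1}.
4. These observations pin down the coefficients.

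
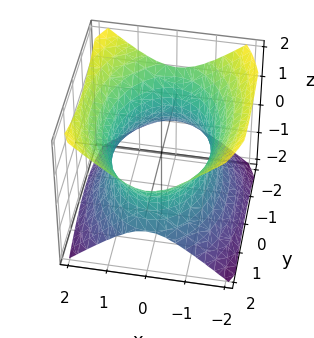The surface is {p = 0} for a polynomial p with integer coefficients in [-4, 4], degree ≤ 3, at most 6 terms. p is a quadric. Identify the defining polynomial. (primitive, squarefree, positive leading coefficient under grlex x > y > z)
2*x^2 + y^2 - 2*z^2 - 3

(a) The degree is 2 — an hourglass — one-sheet hyperboloid; a quadric.
(b) Symmetries: the z ↦ −z reflection is a symmetry, so z appears only in even powers; mirror symmetry y ↦ −y ⇒ only even powers of y; it's symmetric under x → −x, forcing even powers of x.
(c) Checking where it meets the axes: it misses every integer gridline on the z-axis.
(d) Putting this together gives p.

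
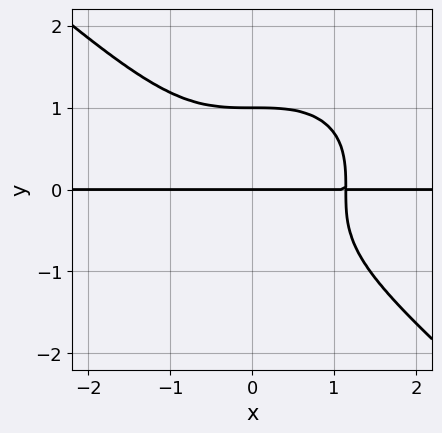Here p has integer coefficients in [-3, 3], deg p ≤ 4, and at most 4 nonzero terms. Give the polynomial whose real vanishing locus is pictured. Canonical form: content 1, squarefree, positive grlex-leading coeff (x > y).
2*x^3*y + 3*y^4 - 3*y

First, the degree is 4 — the shape is more complex than any degree-3 curve.
Next, observable constraints: among the integer gridlines, it crosses the y-axis at y ∈ {0, 1}; the visible x-axis segment lies entirely on the curve.
Finally, fitting integer coefficients to these (and the overall shape) gives p.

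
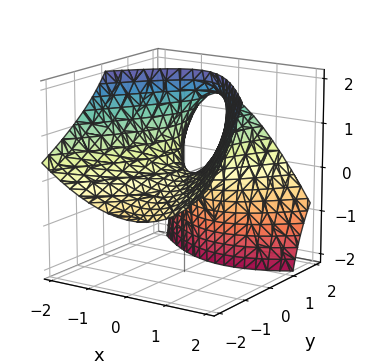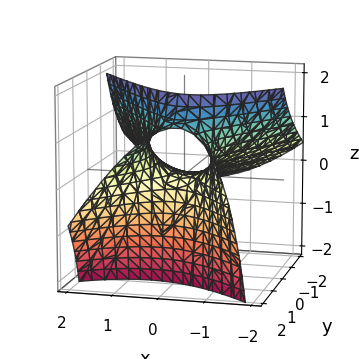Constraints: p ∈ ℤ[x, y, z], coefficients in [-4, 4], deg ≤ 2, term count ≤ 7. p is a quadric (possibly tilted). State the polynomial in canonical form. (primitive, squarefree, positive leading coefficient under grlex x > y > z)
2*x^2 + x*z - y^2 + 3*y*z - 3*z

(a) Degree: no degree-1 surface has this shape, so deg p = 2.
(b) Reading off the gridlines: it meets the z-axis at z = 0 (among the integer gridlines); it meets the y-axis at y = 0 (among the integer gridlines); it crosses the x-axis at the gridline x = 0.
(c) Putting this together gives p.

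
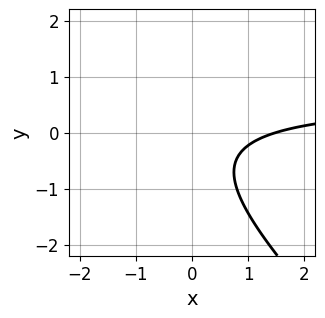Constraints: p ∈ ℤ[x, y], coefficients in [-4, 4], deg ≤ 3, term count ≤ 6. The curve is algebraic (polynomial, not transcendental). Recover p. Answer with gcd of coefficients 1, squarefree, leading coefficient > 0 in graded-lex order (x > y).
3*x*y + 3*y^2 - 2*x + 2*y + 3

(a) The degree is 2 — no degree-1 curve has this shape.
(b) Observable constraints: the curve avoids every integer y-axis point in the box.
(c) The integer polynomial consistent with all of this is the stated p.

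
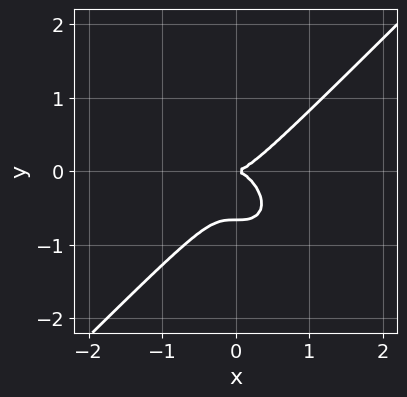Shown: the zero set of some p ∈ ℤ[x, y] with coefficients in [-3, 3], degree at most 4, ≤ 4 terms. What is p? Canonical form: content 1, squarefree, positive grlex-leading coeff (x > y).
1. The degree is 3 — a generic line meets the curve in up to 3 points.
2. From the axis intercepts and sections: it crosses the x-axis at the gridline x = 0; one y-axis crossing is at y = 0.
3. These observations pin down the coefficients.

3*x^3 - 3*y^3 - 2*y^2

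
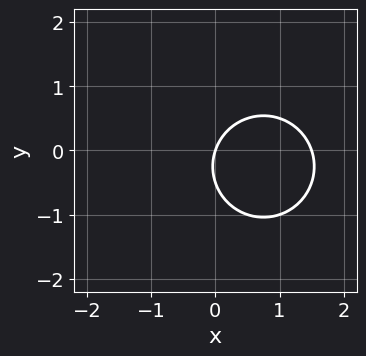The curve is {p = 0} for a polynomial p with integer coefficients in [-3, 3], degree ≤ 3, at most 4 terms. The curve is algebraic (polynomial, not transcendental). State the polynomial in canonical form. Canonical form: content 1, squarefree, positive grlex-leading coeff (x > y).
2*x^2 + 2*y^2 - 3*x + y

(a) The degree is 2 — a generic line meets the curve in up to 2 points.
(b) Observable constraints: it meets the x-axis at x = 0 (among the integer gridlines); it meets the y-axis at y = 0 (among the integer gridlines).
(c) Matching integer coefficients to the picture gives p.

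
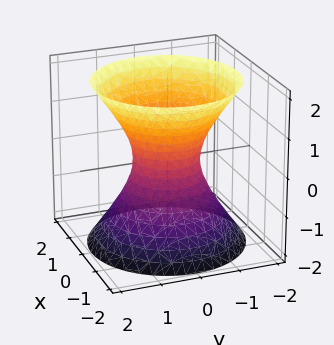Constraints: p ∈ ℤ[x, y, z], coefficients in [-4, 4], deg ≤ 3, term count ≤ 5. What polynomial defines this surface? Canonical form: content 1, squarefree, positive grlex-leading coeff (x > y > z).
First, the degree is 2 — an hourglass — one-sheet hyperboloid; a quadric.
Then, symmetry: the surface is invariant under rotation about z: p = q(x² + y², z); mirror symmetry z ↦ −z ⇒ only even powers of z.
Then, from the axis intercepts and sections: a circular section at z = 0 has radius between 0 and 1; the surface avoids every integer z-axis point in the box.
Finally, putting this together gives p.

3*x^2 + 3*y^2 - 2*z^2 - 2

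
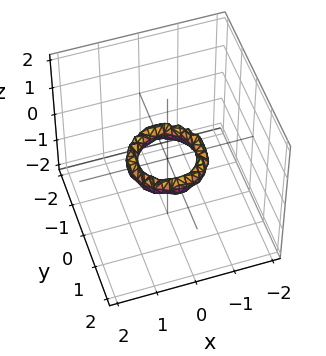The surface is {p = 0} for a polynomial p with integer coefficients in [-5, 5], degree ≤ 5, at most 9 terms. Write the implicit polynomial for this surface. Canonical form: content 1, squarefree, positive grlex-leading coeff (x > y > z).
First, the degree is 4 — no degree-3 surface has this shape.
Next, by symmetry, the z-axis is an axis of rotation, so x and y enter only as x² + y².
Then, observable constraints: among the integer gridlines, it crosses the y-axis at y ∈ {-1, 1}; the surface avoids every integer z-axis point in the box.
Finally, putting this together gives p. Check: (1, 0, 0) on the x-axis lies on the surface, and p(1, 0, 0) = 0. ✓

2*x^4 + 4*x^2*y^2 + 2*y^4 - 3*x^2 - 3*y^2 + 2*z^2 + 1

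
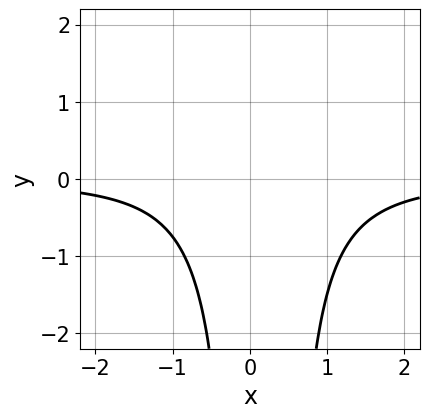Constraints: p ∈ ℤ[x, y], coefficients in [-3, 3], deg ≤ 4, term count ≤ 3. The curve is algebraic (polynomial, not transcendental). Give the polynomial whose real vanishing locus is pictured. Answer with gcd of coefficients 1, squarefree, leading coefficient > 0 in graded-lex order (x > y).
3*x^2*y - x*y + 3

1. Degree: no degree-2 curve has this shape, so deg p = 3.
2. From the visible intercepts: it misses every integer gridline on the y-axis; the curve avoids every integer x-axis point in the box.
3. The integer polynomial consistent with all of this is the stated p.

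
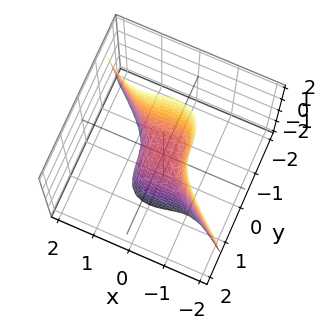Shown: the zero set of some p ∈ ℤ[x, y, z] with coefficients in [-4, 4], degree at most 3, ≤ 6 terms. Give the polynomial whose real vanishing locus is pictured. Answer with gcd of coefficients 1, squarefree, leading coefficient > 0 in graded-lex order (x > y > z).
First, the degree is 3 — the shape is more complex than any degree-2 surface.
Then, from the visible intercepts: one y-axis crossing is at y = 0; it crosses the x-axis at the gridline x = 0.
Finally, assembling these constraints gives the stated polynomial.

2*x^3 + x^2*y - x^2*z + 3*y^3 + z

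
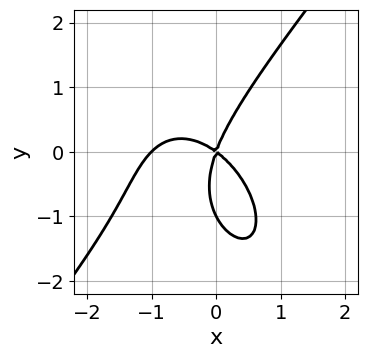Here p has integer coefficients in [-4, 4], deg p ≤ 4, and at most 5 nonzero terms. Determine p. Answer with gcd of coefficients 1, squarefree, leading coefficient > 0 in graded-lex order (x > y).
(a) The degree is 3 — a generic line meets the curve in up to 3 points.
(b) Against the integer gridlines: the y-axis gridline crossings are at y ∈ {-1, 0}; the x-axis gridline crossings are at x ∈ {-1, 0}.
(c) Fitting integer coefficients to these (and the overall shape) gives p.

2*x^3 - y^3 + 2*x^2 + 2*x*y - y^2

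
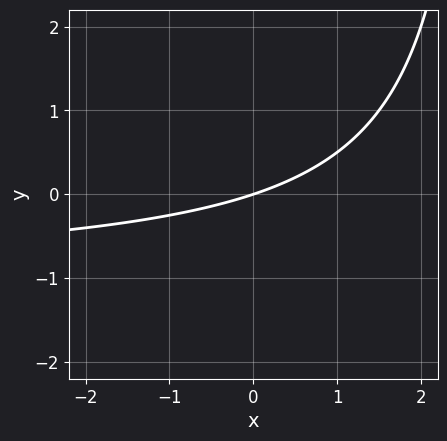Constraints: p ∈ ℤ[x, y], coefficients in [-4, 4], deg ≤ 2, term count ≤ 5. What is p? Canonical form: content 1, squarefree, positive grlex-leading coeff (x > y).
x*y + x - 3*y

The degree is 2 — a generic line meets the curve in up to 2 points.
From the axis intercepts and sections: it meets the y-axis at y = 0 (among the integer gridlines); it meets the x-axis at x = 0 (among the integer gridlines).
Fitting integer coefficients to these (and the overall shape) gives p.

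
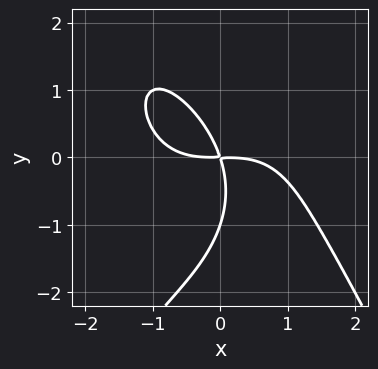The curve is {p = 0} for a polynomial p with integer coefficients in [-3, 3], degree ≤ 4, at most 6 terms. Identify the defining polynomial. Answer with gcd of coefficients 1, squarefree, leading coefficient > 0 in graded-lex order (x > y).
1. Degree: a generic line meets the curve in up to 4 points, so deg p = 4.
2. Checking where it meets the axes: it meets the y-axis at y = -1 (among the integer gridlines).
3. The integer polynomial consistent with all of this is the stated p.

x^4 + y^3 + 3*x*y + y^2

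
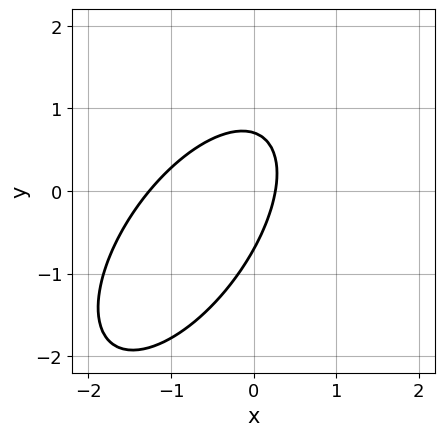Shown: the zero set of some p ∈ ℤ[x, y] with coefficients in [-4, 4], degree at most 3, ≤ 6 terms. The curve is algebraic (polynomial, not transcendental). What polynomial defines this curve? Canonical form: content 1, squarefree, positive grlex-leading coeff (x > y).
(a) The degree is 2 — the shape is more complex than any degree-1 curve.
(b) The integer polynomial consistent with all of this is the stated p.

3*x^2 - 3*x*y + 2*y^2 + 3*x - 1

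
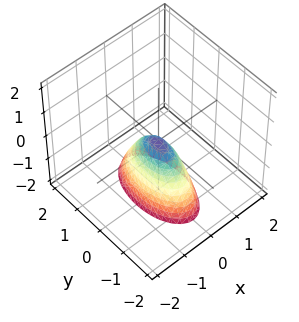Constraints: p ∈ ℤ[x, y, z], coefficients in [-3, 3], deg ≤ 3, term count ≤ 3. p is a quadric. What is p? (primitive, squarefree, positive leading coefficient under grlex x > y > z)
3*x^2 + y^2 + z

First, degree: a paraboloid; a quadric, so deg p = 2.
Then, symmetries: mirror symmetry x ↦ −x ⇒ only even powers of x; mirror symmetry y ↦ −y ⇒ only even powers of y.
Then, against the integer gridlines: it meets the z-axis at z = 0 (among the integer gridlines); it meets the x-axis at x = 0 (among the integer gridlines); one y-axis crossing is at y = 0.
Finally, these observations pin down the coefficients.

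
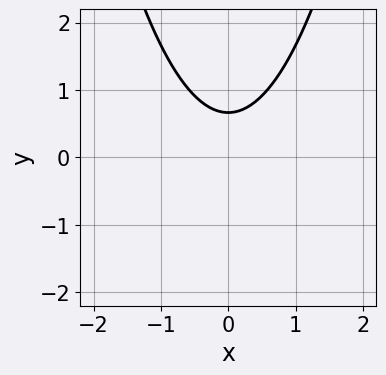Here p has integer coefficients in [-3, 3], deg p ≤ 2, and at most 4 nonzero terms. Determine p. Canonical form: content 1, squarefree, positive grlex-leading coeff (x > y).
3*x^2 - 3*y + 2

(a) Degree: a generic line meets the curve in up to 2 points, so deg p = 2.
(b) Symmetries: mirror symmetry x ↦ −x ⇒ only even powers of x.
(c) Reading off the gridlines: the curve avoids every integer x-axis point in the box.
(d) Together with the visible shape, these determine p as stated.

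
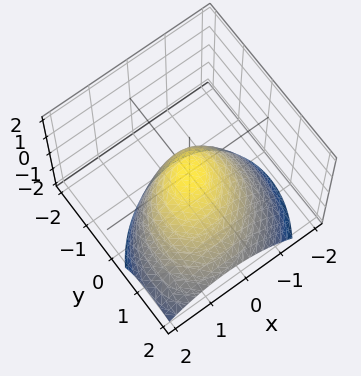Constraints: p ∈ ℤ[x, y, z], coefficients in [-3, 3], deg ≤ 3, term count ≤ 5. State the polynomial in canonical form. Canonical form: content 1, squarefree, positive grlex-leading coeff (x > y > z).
2*x^2 - x*y + 2*y^2 + 2*y*z + 3*z

First, degree: the shape is more complex than any degree-1 surface, so deg p = 2.
Then, from the visible intercepts: one x-axis crossing is at x = 0; it crosses the y-axis at the gridline y = 0; it meets the z-axis at z = 0 (among the integer gridlines).
Finally, assembling these constraints gives the stated polynomial.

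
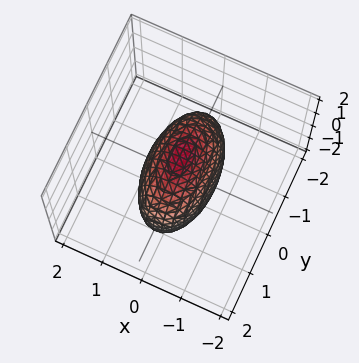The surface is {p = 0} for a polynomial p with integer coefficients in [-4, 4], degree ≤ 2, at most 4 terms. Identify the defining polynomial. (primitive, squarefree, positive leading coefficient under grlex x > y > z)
3*x^2 + y^2 + z^2 - 2

First, degree: a closed, bounded, convex surface; a quadric, so deg p = 2.
Next, symmetries: mirror symmetry z ↦ −z ⇒ only even powers of z; the x ↦ −x reflection is a symmetry, so x appears only in even powers; it's symmetric under y → −y, forcing even powers of y.
Finally, solving for integer coefficients yields p as stated.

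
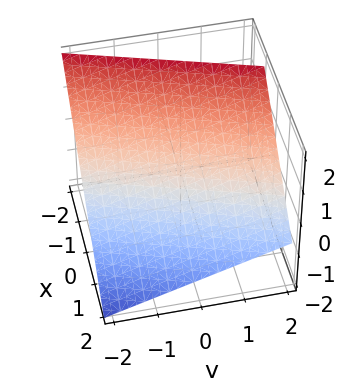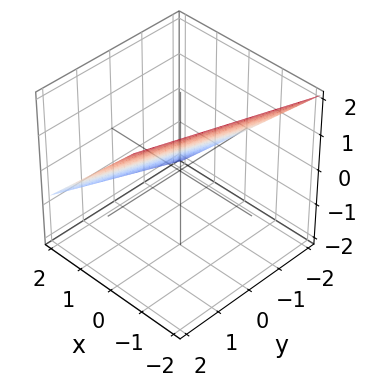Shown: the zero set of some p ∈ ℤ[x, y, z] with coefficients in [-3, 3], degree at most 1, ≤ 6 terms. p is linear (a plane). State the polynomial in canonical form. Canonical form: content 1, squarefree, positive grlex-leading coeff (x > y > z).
3*x - y + 3*z - 2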